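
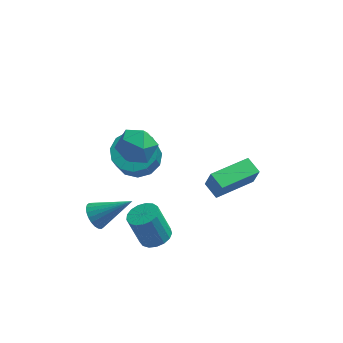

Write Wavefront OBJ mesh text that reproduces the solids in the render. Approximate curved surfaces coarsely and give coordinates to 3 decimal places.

v 2.06 -3.768 3.193
v 2.306 -3.963 4.154
v 3.567 -2.506 3.064
v 3.812 -2.7 4.024
v 2.568 -4.4 2.936
v 2.813 -4.594 3.896
v 4.074 -3.137 2.806
v 4.32 -3.332 3.767
v -2.6 -3.835 0.498
v -2.261 -3.571 -0.042
v -1.02 -3.685 1.562
v -2.359 -3.348 0.072
v -2.494 -3.199 0.251
v -2.645 -3.147 0.468
v -2.789 -3.199 0.689
v -2.904 -3.349 0.881
v -2.973 -3.572 1.015
v -2.985 -3.835 1.07
v -2.939 -4.098 1.038
v -2.84 -4.321 0.924
v -2.705 -4.47 0.744
v -2.554 -4.523 0.528
v -2.41 -4.47 0.307
v -2.295 -4.321 0.114
v -2.226 -4.098 -0.019
v -2.214 -3.834 -0.074
v -1.473 0.214 1.523
v -0.695 0.395 2.173
v -1.525 -1.375 2.027
v -0.747 -1.194 2.677
v -1.672 -0.774 2.851
v -1.639 0.208 2.54
v -0.581 -1.188 1.66
v -0.548 -0.206 1.349
v -0.143 -0.472 2.258
v -0.817 -0.216 2.994
v -1.403 -0.764 1.206
v -2.077 -0.508 1.942
v -1.228 1.363 -0.776
v -0.209 0.964 -0.886
v -0.333 0.337 0.246
v -1.352 0.737 0.356
v -0.154 1.501 -0.582
v -0.278 0.874 0.55
v -0.44 1.995 -0.34
v -0.564 1.368 0.792
v -0.976 2.288 -0.236
v -1.1 1.661 0.896
v -1.592 2.288 -0.304
v -1.716 1.661 0.828
v -2.093 1.994 -0.521
v -2.217 1.367 0.611
v -2.319 1.5 -0.82
v -2.443 0.873 0.312
v -2.198 0.963 -1.104
v -2.322 0.336 0.028
v -1.77 0.553 -1.285
v -1.894 -0.074 -0.152
v -1.17 0.4 -1.303
v -1.294 -0.227 -0.171
v -0.588 0.553 -1.155
v -0.712 -0.074 -0.023
v -0.039 -3.641 -1.087
v 0.372 -4.235 -0.887
v -0.19 -4.114 0.627
v -0.601 -3.519 0.427
v 0.59 -3.956 -0.829
v 0.028 -3.835 0.686
v 0.664 -3.605 -0.829
v 0.103 -3.484 0.685
v 0.577 -3.262 -0.889
v 0.016 -3.141 0.626
v 0.349 -3.006 -0.994
v -0.213 -2.884 0.52
v 0.032 -2.895 -1.121
v -0.53 -2.773 0.394
v -0.302 -2.955 -1.24
v -0.863 -2.833 0.275
v -0.575 -3.172 -1.324
v -1.136 -3.051 0.191
v -0.725 -3.496 -1.353
v -1.287 -3.375 0.161
v -0.719 -3.854 -1.322
v -1.28 -3.733 0.192
v -0.556 -4.163 -1.237
v -1.118 -4.041 0.277
v -0.276 -4.352 -1.118
v -0.837 -4.23 0.397
v 0.059 -4.378 -0.992
v -0.502 -4.257 0.523
f 2 4 1
f 5 2 1
f 1 4 3
f 3 5 1
f 2 8 4
f 6 2 5
f 6 8 2
f 4 8 3
f 7 5 3
f 3 8 7
f 7 6 5
f 8 6 7
f 10 9 12
f 10 12 11
f 12 9 13
f 12 13 11
f 13 9 14
f 13 14 11
f 14 9 15
f 14 15 11
f 15 9 16
f 15 16 11
f 16 9 17
f 16 17 11
f 17 9 18
f 17 18 11
f 18 9 19
f 18 19 11
f 19 9 20
f 19 20 11
f 20 9 21
f 20 21 11
f 21 9 22
f 21 22 11
f 22 9 23
f 22 23 11
f 23 9 24
f 23 24 11
f 24 9 25
f 24 25 11
f 25 9 26
f 25 26 11
f 26 9 10
f 26 10 11
f 27 38 32
f 27 32 28
f 27 28 34
f 27 34 37
f 27 37 38
f 28 32 36
f 32 38 31
f 38 37 29
f 37 34 33
f 34 28 35
f 30 36 31
f 30 31 29
f 30 29 33
f 30 33 35
f 30 35 36
f 31 36 32
f 29 31 38
f 33 29 37
f 35 33 34
f 36 35 28
f 40 39 43
f 40 43 41
f 41 43 44
f 41 44 42
f 43 39 45
f 43 45 44
f 44 45 46
f 44 46 42
f 45 39 47
f 45 47 46
f 46 47 48
f 46 48 42
f 47 39 49
f 47 49 48
f 48 49 50
f 48 50 42
f 49 39 51
f 49 51 50
f 50 51 52
f 50 52 42
f 51 39 53
f 51 53 52
f 52 53 54
f 52 54 42
f 53 39 55
f 53 55 54
f 54 55 56
f 54 56 42
f 55 39 57
f 55 57 56
f 56 57 58
f 56 58 42
f 57 39 59
f 57 59 58
f 58 59 60
f 58 60 42
f 59 39 61
f 59 61 60
f 60 61 62
f 60 62 42
f 61 39 40
f 61 40 62
f 62 40 41
f 62 41 42
f 64 63 67
f 64 67 65
f 65 67 68
f 65 68 66
f 67 63 69
f 67 69 68
f 68 69 70
f 68 70 66
f 69 63 71
f 69 71 70
f 70 71 72
f 70 72 66
f 71 63 73
f 71 73 72
f 72 73 74
f 72 74 66
f 73 63 75
f 73 75 74
f 74 75 76
f 74 76 66
f 75 63 77
f 75 77 76
f 76 77 78
f 76 78 66
f 77 63 79
f 77 79 78
f 78 79 80
f 78 80 66
f 79 63 81
f 79 81 80
f 80 81 82
f 80 82 66
f 81 63 83
f 81 83 82
f 82 83 84
f 82 84 66
f 83 63 85
f 83 85 84
f 84 85 86
f 84 86 66
f 85 63 87
f 85 87 86
f 86 87 88
f 86 88 66
f 87 63 89
f 87 89 88
f 88 89 90
f 88 90 66
f 89 63 64
f 89 64 90
f 90 64 65
f 90 65 66



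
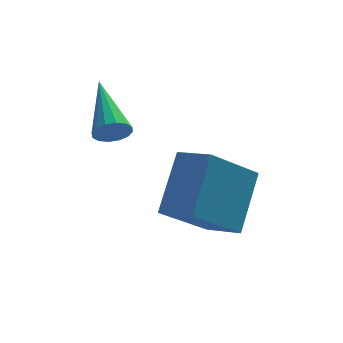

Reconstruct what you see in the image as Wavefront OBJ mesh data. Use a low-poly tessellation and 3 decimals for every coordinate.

v 1.797 -2.575 -0.9
v 0.46 -3.576 0.405
v 2.371 -1.359 0.621
v 1.033 -2.36 1.926
v 2.607 -3.3 -0.626
v 1.269 -4.301 0.679
v 3.18 -2.084 0.895
v 1.843 -3.085 2.2
v -0.61 -1.873 2.453
v -0.426 -1.601 2.011
v -0.89 -0.067 3.447
v -0.707 -1.623 1.972
v -0.962 -1.712 2.062
v -1.123 -1.844 2.256
v -1.147 -1.983 2.503
v -1.027 -2.093 2.737
v -0.795 -2.144 2.894
v -0.514 -2.122 2.933
v -0.259 -2.034 2.844
v -0.098 -1.902 2.649
v -0.074 -1.762 2.402
v -0.194 -1.652 2.169
f 2 4 1
f 5 2 1
f 1 4 3
f 3 5 1
f 2 8 4
f 6 2 5
f 6 8 2
f 4 8 3
f 7 5 3
f 3 8 7
f 7 6 5
f 8 6 7
f 10 9 12
f 10 12 11
f 12 9 13
f 12 13 11
f 13 9 14
f 13 14 11
f 14 9 15
f 14 15 11
f 15 9 16
f 15 16 11
f 16 9 17
f 16 17 11
f 17 9 18
f 17 18 11
f 18 9 19
f 18 19 11
f 19 9 20
f 19 20 11
f 20 9 21
f 20 21 11
f 21 9 22
f 21 22 11
f 22 9 10
f 22 10 11



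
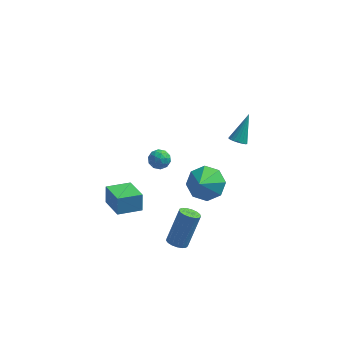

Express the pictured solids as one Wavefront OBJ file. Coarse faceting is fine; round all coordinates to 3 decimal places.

v 0.785 -4.229 -4.631
v 1.087 -3.846 -4.926
v 1.617 -2.968 -3.244
v 1.315 -3.351 -2.949
v 0.84 -3.733 -4.907
v 1.369 -2.855 -3.225
v 0.579 -3.734 -4.825
v 1.109 -2.856 -3.143
v 0.366 -3.848 -4.698
v 0.896 -2.97 -3.016
v 0.249 -4.05 -4.556
v 0.779 -3.171 -2.874
v 0.255 -4.292 -4.431
v 0.785 -3.414 -2.749
v 0.382 -4.52 -4.352
v 0.912 -3.642 -2.67
v 0.602 -4.682 -4.337
v 1.131 -3.803 -2.655
v 0.863 -4.739 -4.389
v 1.393 -3.861 -2.707
v 1.107 -4.68 -4.497
v 1.636 -3.802 -2.815
v 1.277 -4.518 -4.635
v 1.806 -3.64 -2.953
v 1.334 -4.289 -4.773
v 1.864 -3.411 -3.09
v 1.266 -4.047 -4.878
v 1.795 -3.169 -3.195
v -1.204 1.784 -3.664
v -0.584 1.79 -3.782
v -1.216 0.77 -3.778
v -0.596 0.776 -3.896
v -0.808 0.909 -3.317
v -0.801 1.536 -3.247
v -0.999 1.024 -4.313
v -0.992 1.651 -4.243
v -0.458 1.32 -4.184
v -0.339 1.25 -3.568
v -1.461 1.31 -3.992
v -1.342 1.24 -3.376
v -0.893 1.876 -3.713
v -0.907 0.684 -3.847
v -1.031 0.762 -3.507
v -0.667 0.766 -3.576
v -1.02 1.727 -3.398
v -0.656 1.731 -3.468
v -0.787 1.213 -3.195
v -1.144 0.829 -4.092
v -0.78 0.833 -4.162
v -1.133 1.794 -3.984
v -0.769 1.798 -4.053
v -1.013 1.347 -4.365
v -0.455 1.604 -4.019
v -0.462 1.007 -4.086
v -0.699 1.153 -4.331
v -0.694 1.521 -4.289
v -0.385 1.562 -3.657
v -0.392 0.966 -3.724
v -0.516 1.044 -3.383
v -0.512 1.413 -3.342
v -0.311 1.286 -3.893
v -1.408 1.594 -3.836
v -1.415 0.998 -3.903
v -1.288 1.147 -4.218
v -1.284 1.516 -4.177
v -1.338 1.553 -3.474
v -1.345 0.956 -3.541
v -1.106 1.039 -3.271
v -1.101 1.407 -3.229
v -1.489 1.274 -3.667
v 3.009 2.688 -3.067
v 3.278 2.299 -2.851
v 3.451 3.732 -1.733
v 3.436 2.402 -2.984
v 3.509 2.563 -3.134
v 3.484 2.748 -3.271
v 3.364 2.921 -3.367
v 3.174 3.048 -3.403
v 2.952 3.104 -3.373
v 2.741 3.078 -3.283
v 2.583 2.974 -3.149
v 2.509 2.814 -2.999
v 2.535 2.628 -2.863
v 2.654 2.455 -2.767
v 2.844 2.328 -2.73
v 3.067 2.272 -2.76
v -2.215 -3.948 -2.959
v -2.254 -3.593 -2.014
v -3.028 -2.679 -3.468
v -3.067 -2.325 -2.524
v -1.073 -3.295 -3.156
v -1.112 -2.941 -2.212
v -1.886 -2.027 -3.666
v -1.925 -1.672 -2.721
v 2.026 -2.863 -0.818
v 2.831 -3.354 -1.151
v 1.834 -3.937 0.298
v 3.006 -2.832 -0.619
v 2.606 -2.329 -0.203
v 1.867 -2.138 -0.147
v 1.221 -2.373 -0.484
v 1.046 -2.894 -1.016
v 1.446 -3.398 -1.432
v 2.185 -3.588 -1.488
f 2 1 5
f 2 5 3
f 3 5 6
f 3 6 4
f 5 1 7
f 5 7 6
f 6 7 8
f 6 8 4
f 7 1 9
f 7 9 8
f 8 9 10
f 8 10 4
f 9 1 11
f 9 11 10
f 10 11 12
f 10 12 4
f 11 1 13
f 11 13 12
f 12 13 14
f 12 14 4
f 13 1 15
f 13 15 14
f 14 15 16
f 14 16 4
f 15 1 17
f 15 17 16
f 16 17 18
f 16 18 4
f 17 1 19
f 17 19 18
f 18 19 20
f 18 20 4
f 19 1 21
f 19 21 20
f 20 21 22
f 20 22 4
f 21 1 23
f 21 23 22
f 22 23 24
f 22 24 4
f 23 1 25
f 23 25 24
f 24 25 26
f 24 26 4
f 25 1 27
f 25 27 26
f 26 27 28
f 26 28 4
f 27 1 2
f 27 2 28
f 28 2 3
f 28 3 4
f 29 66 45
f 66 40 69
f 45 69 34
f 66 69 45
f 29 45 41
f 45 34 46
f 41 46 30
f 45 46 41
f 29 41 50
f 41 30 51
f 50 51 36
f 41 51 50
f 29 50 62
f 50 36 65
f 62 65 39
f 50 65 62
f 29 62 66
f 62 39 70
f 66 70 40
f 62 70 66
f 30 46 57
f 46 34 60
f 57 60 38
f 46 60 57
f 34 69 47
f 69 40 68
f 47 68 33
f 69 68 47
f 40 70 67
f 70 39 63
f 67 63 31
f 70 63 67
f 39 65 64
f 65 36 52
f 64 52 35
f 65 52 64
f 36 51 56
f 51 30 53
f 56 53 37
f 51 53 56
f 32 58 44
f 58 38 59
f 44 59 33
f 58 59 44
f 32 44 42
f 44 33 43
f 42 43 31
f 44 43 42
f 32 42 49
f 42 31 48
f 49 48 35
f 42 48 49
f 32 49 54
f 49 35 55
f 54 55 37
f 49 55 54
f 32 54 58
f 54 37 61
f 58 61 38
f 54 61 58
f 33 59 47
f 59 38 60
f 47 60 34
f 59 60 47
f 31 43 67
f 43 33 68
f 67 68 40
f 43 68 67
f 35 48 64
f 48 31 63
f 64 63 39
f 48 63 64
f 37 55 56
f 55 35 52
f 56 52 36
f 55 52 56
f 38 61 57
f 61 37 53
f 57 53 30
f 61 53 57
f 72 71 74
f 72 74 73
f 74 71 75
f 74 75 73
f 75 71 76
f 75 76 73
f 76 71 77
f 76 77 73
f 77 71 78
f 77 78 73
f 78 71 79
f 78 79 73
f 79 71 80
f 79 80 73
f 80 71 81
f 80 81 73
f 81 71 82
f 81 82 73
f 82 71 83
f 82 83 73
f 83 71 84
f 83 84 73
f 84 71 85
f 84 85 73
f 85 71 86
f 85 86 73
f 86 71 72
f 86 72 73
f 88 90 87
f 91 88 87
f 87 90 89
f 89 91 87
f 88 94 90
f 92 88 91
f 92 94 88
f 90 94 89
f 93 91 89
f 89 94 93
f 93 92 91
f 94 92 93
f 96 95 98
f 96 98 97
f 98 95 99
f 98 99 97
f 99 95 100
f 99 100 97
f 100 95 101
f 100 101 97
f 101 95 102
f 101 102 97
f 102 95 103
f 102 103 97
f 103 95 104
f 103 104 97
f 104 95 96
f 104 96 97



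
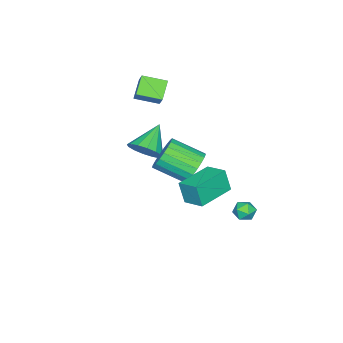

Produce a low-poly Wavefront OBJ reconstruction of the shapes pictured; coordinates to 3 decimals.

v -2.651 2.835 -3.314
v -1.955 2.744 -3.257
v -2.765 1.756 -3.663
v -2.069 1.665 -3.606
v -2.461 1.749 -3.027
v -2.391 2.416 -2.812
v -2.329 2.084 -4.108
v -2.259 2.751 -3.893
v -1.756 2.279 -3.748
v -1.838 2.072 -3.08
v -2.882 2.428 -3.84
v -2.964 2.221 -3.172
v -2.162 -3.898 -0.923
v -1.6 -4.481 -0.207
v -3.758 -3.982 0.263
v -1.517 -3.949 -0.058
v -1.606 -3.403 -0.14
v -1.845 -2.99 -0.432
v -2.168 -2.82 -0.855
v -2.489 -2.94 -1.297
v -2.723 -3.316 -1.638
v -2.806 -3.848 -1.788
v -2.717 -4.394 -1.705
v -2.479 -4.807 -1.413
v -2.156 -4.976 -0.99
v -1.834 -4.857 -0.548
v 1.112 2.366 1.016
v 1.087 1.99 2.302
v 1.368 3.539 1.363
v 1.343 3.163 2.649
v 3.197 1.937 0.931
v 3.172 1.561 2.217
v 3.453 3.11 1.278
v 3.428 2.734 2.564
v -3.348 -5.016 3.755
v -2.74 -4.436 4.666
v -3.997 -3.78 3.401
v -3.389 -3.2 4.313
v -2.371 -4.74 2.927
v -1.763 -4.16 3.839
v -3.02 -3.504 2.574
v -2.412 -2.924 3.485
v 0.789 1.101 1.619
v 1.471 0.915 0.843
v 1.993 -0.767 1.704
v 1.311 -0.581 2.481
v 1.716 1.137 1.128
v 2.238 -0.545 1.989
v 1.801 1.353 1.498
v 2.323 -0.329 2.359
v 1.711 1.525 1.889
v 2.233 -0.157 2.75
v 1.461 1.624 2.233
v 1.983 -0.058 3.095
v 1.096 1.632 2.472
v 1.617 -0.049 3.333
v 0.677 1.549 2.562
v 1.198 -0.133 3.424
v 0.277 1.388 2.49
v 0.799 -0.294 3.351
v -0.034 1.177 2.267
v 0.488 -0.504 3.128
v -0.202 0.954 1.932
v 0.319 -0.728 2.794
v -0.199 0.755 1.544
v 0.322 -0.926 2.405
v -0.026 0.617 1.168
v 0.496 -1.065 2.029
v 0.289 0.562 0.87
v 0.811 -1.12 1.731
v 0.69 0.6 0.702
v 1.212 -1.081 1.563
v 1.108 0.725 0.692
v 1.63 -0.957 1.553
f 1 12 6
f 1 6 2
f 1 2 8
f 1 8 11
f 1 11 12
f 2 6 10
f 6 12 5
f 12 11 3
f 11 8 7
f 8 2 9
f 4 10 5
f 4 5 3
f 4 3 7
f 4 7 9
f 4 9 10
f 5 10 6
f 3 5 12
f 7 3 11
f 9 7 8
f 10 9 2
f 14 13 16
f 14 16 15
f 16 13 17
f 16 17 15
f 17 13 18
f 17 18 15
f 18 13 19
f 18 19 15
f 19 13 20
f 19 20 15
f 20 13 21
f 20 21 15
f 21 13 22
f 21 22 15
f 22 13 23
f 22 23 15
f 23 13 24
f 23 24 15
f 24 13 25
f 24 25 15
f 25 13 26
f 25 26 15
f 26 13 14
f 26 14 15
f 28 30 27
f 31 28 27
f 27 30 29
f 29 31 27
f 28 34 30
f 32 28 31
f 32 34 28
f 30 34 29
f 33 31 29
f 29 34 33
f 33 32 31
f 34 32 33
f 36 38 35
f 39 36 35
f 35 38 37
f 37 39 35
f 36 42 38
f 40 36 39
f 40 42 36
f 38 42 37
f 41 39 37
f 37 42 41
f 41 40 39
f 42 40 41
f 44 43 47
f 44 47 45
f 45 47 48
f 45 48 46
f 47 43 49
f 47 49 48
f 48 49 50
f 48 50 46
f 49 43 51
f 49 51 50
f 50 51 52
f 50 52 46
f 51 43 53
f 51 53 52
f 52 53 54
f 52 54 46
f 53 43 55
f 53 55 54
f 54 55 56
f 54 56 46
f 55 43 57
f 55 57 56
f 56 57 58
f 56 58 46
f 57 43 59
f 57 59 58
f 58 59 60
f 58 60 46
f 59 43 61
f 59 61 60
f 60 61 62
f 60 62 46
f 61 43 63
f 61 63 62
f 62 63 64
f 62 64 46
f 63 43 65
f 63 65 64
f 64 65 66
f 64 66 46
f 65 43 67
f 65 67 66
f 66 67 68
f 66 68 46
f 67 43 69
f 67 69 68
f 68 69 70
f 68 70 46
f 69 43 71
f 69 71 70
f 70 71 72
f 70 72 46
f 71 43 73
f 71 73 72
f 72 73 74
f 72 74 46
f 73 43 44
f 73 44 74
f 74 44 45
f 74 45 46



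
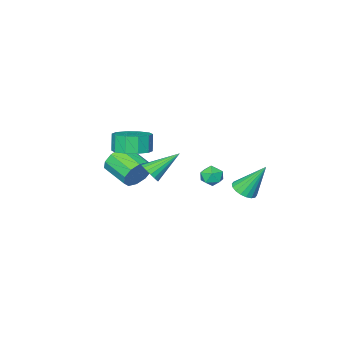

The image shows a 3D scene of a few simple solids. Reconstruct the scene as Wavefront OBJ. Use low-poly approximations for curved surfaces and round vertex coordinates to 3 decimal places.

v 0.007 -1.822 -1.126
v 0.862 -2.499 -1.109
v 0.607 -2.795 -0.038
v -0.247 -2.118 -0.054
v 1.07 -1.896 -0.893
v 0.815 -2.191 0.178
v 0.872 -1.264 -0.766
v 0.617 -1.56 0.305
v 0.344 -0.846 -0.776
v 0.089 -1.142 0.295
v -0.312 -0.801 -0.92
v -0.567 -1.096 0.151
v -0.847 -1.145 -1.142
v -1.102 -1.441 -0.071
v -1.055 -1.749 -1.358
v -1.31 -2.044 -0.287
v -0.857 -2.38 -1.485
v -1.112 -2.676 -0.414
v -0.329 -2.798 -1.475
v -0.584 -3.094 -0.404
v 0.327 -2.844 -1.331
v 0.072 -3.139 -0.26
v -3.513 3.254 -3.02
v -3.092 3.892 -3.118
v -4.287 4.046 -1.2
v -3.386 3.969 -3.277
v -3.705 3.905 -3.384
v -3.986 3.711 -3.42
v -4.173 3.428 -3.376
v -4.229 3.11 -3.262
v -4.143 2.82 -3.1
v -3.933 2.617 -2.921
v -3.639 2.54 -2.763
v -3.32 2.604 -2.655
v -3.04 2.797 -2.62
v -2.852 3.081 -2.663
v -2.796 3.399 -2.778
v -2.882 3.689 -2.94
v -1.351 4.084 -0.446
v -0.93 4.334 -0.953
v -0.99 3.026 -0.667
v -0.569 3.276 -1.174
v -0.428 3.417 -0.499
v -0.652 4.071 -0.361
v -1.268 3.289 -1.259
v -1.492 3.943 -1.121
v -0.879 3.843 -1.455
v -0.36 3.922 -0.985
v -1.56 3.438 -0.635
v -1.041 3.517 -0.165
v 0.151 -0.109 -1.981
v 0.465 -0.389 -1.409
v -1.471 0.369 -0.859
v 0.559 -0.088 -1.401
v 0.573 0.21 -1.507
v 0.503 0.444 -1.707
v 0.364 0.569 -1.962
v 0.182 0.559 -2.22
v -0.005 0.418 -2.431
v -0.162 0.172 -2.553
v -0.257 -0.13 -2.562
v -0.27 -0.427 -2.456
v -0.201 -0.661 -2.255
v -0.061 -0.786 -2.001
v 0.12 -0.776 -1.742
v 0.308 -0.635 -1.531
v -0.969 -2.608 -3.665
v -0.466 -2.825 -4.514
v -0.349 -4.469 -4.024
v -0.851 -4.252 -3.175
v -0.049 -2.665 -4.078
v 0.069 -4.31 -3.588
v 0.017 -2.484 -3.485
v 0.135 -4.128 -2.994
v -0.293 -2.349 -2.96
v -0.176 -3.994 -2.47
v -0.862 -2.314 -2.705
v -0.744 -3.958 -2.215
v -1.471 -2.391 -2.816
v -1.354 -4.035 -2.326
v -1.889 -2.55 -3.252
v -1.771 -4.195 -2.762
v -1.955 -2.732 -3.846
v -1.837 -4.376 -3.355
v -1.644 -2.866 -4.37
v -1.527 -4.511 -3.88
v -1.076 -2.902 -4.625
v -0.958 -4.546 -4.135
f 2 1 5
f 2 5 3
f 3 5 6
f 3 6 4
f 5 1 7
f 5 7 6
f 6 7 8
f 6 8 4
f 7 1 9
f 7 9 8
f 8 9 10
f 8 10 4
f 9 1 11
f 9 11 10
f 10 11 12
f 10 12 4
f 11 1 13
f 11 13 12
f 12 13 14
f 12 14 4
f 13 1 15
f 13 15 14
f 14 15 16
f 14 16 4
f 15 1 17
f 15 17 16
f 16 17 18
f 16 18 4
f 17 1 19
f 17 19 18
f 18 19 20
f 18 20 4
f 19 1 21
f 19 21 20
f 20 21 22
f 20 22 4
f 21 1 2
f 21 2 22
f 22 2 3
f 22 3 4
f 24 23 26
f 24 26 25
f 26 23 27
f 26 27 25
f 27 23 28
f 27 28 25
f 28 23 29
f 28 29 25
f 29 23 30
f 29 30 25
f 30 23 31
f 30 31 25
f 31 23 32
f 31 32 25
f 32 23 33
f 32 33 25
f 33 23 34
f 33 34 25
f 34 23 35
f 34 35 25
f 35 23 36
f 35 36 25
f 36 23 37
f 36 37 25
f 37 23 38
f 37 38 25
f 38 23 24
f 38 24 25
f 39 50 44
f 39 44 40
f 39 40 46
f 39 46 49
f 39 49 50
f 40 44 48
f 44 50 43
f 50 49 41
f 49 46 45
f 46 40 47
f 42 48 43
f 42 43 41
f 42 41 45
f 42 45 47
f 42 47 48
f 43 48 44
f 41 43 50
f 45 41 49
f 47 45 46
f 48 47 40
f 52 51 54
f 52 54 53
f 54 51 55
f 54 55 53
f 55 51 56
f 55 56 53
f 56 51 57
f 56 57 53
f 57 51 58
f 57 58 53
f 58 51 59
f 58 59 53
f 59 51 60
f 59 60 53
f 60 51 61
f 60 61 53
f 61 51 62
f 61 62 53
f 62 51 63
f 62 63 53
f 63 51 64
f 63 64 53
f 64 51 65
f 64 65 53
f 65 51 66
f 65 66 53
f 66 51 52
f 66 52 53
f 68 67 71
f 68 71 69
f 69 71 72
f 69 72 70
f 71 67 73
f 71 73 72
f 72 73 74
f 72 74 70
f 73 67 75
f 73 75 74
f 74 75 76
f 74 76 70
f 75 67 77
f 75 77 76
f 76 77 78
f 76 78 70
f 77 67 79
f 77 79 78
f 78 79 80
f 78 80 70
f 79 67 81
f 79 81 80
f 80 81 82
f 80 82 70
f 81 67 83
f 81 83 82
f 82 83 84
f 82 84 70
f 83 67 85
f 83 85 84
f 84 85 86
f 84 86 70
f 85 67 87
f 85 87 86
f 86 87 88
f 86 88 70
f 87 67 68
f 87 68 88
f 88 68 69
f 88 69 70



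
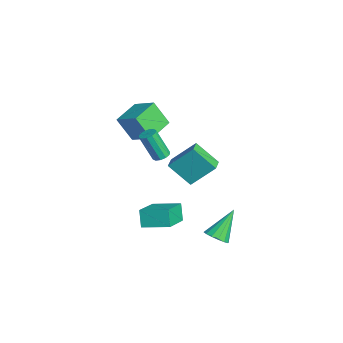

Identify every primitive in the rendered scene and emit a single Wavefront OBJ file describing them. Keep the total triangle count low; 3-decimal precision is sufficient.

v 0.584 -3.218 2.758
v 0.909 -3.599 2.664
v 0.582 -4.283 4.308
v 0.256 -3.902 4.402
v 1.071 -3.363 2.795
v 0.744 -4.047 4.439
v 1.047 -3.071 2.912
v 0.72 -3.755 4.555
v 0.846 -2.835 2.97
v 0.519 -3.519 4.613
v 0.545 -2.746 2.947
v 0.217 -3.43 4.59
v 0.258 -2.837 2.852
v -0.069 -3.521 4.496
v 0.096 -3.073 2.721
v -0.231 -3.757 4.365
v 0.12 -3.365 2.605
v -0.207 -4.049 4.248
v 0.321 -3.601 2.547
v -0.006 -4.285 4.19
v 0.623 -3.69 2.57
v 0.295 -4.374 4.213
v -3.609 -1.999 -1.416
v -3.315 -0.62 0.002
v -4.498 -1.627 -1.594
v -4.204 -0.248 -0.176
v -2.876 -0.852 -2.684
v -2.582 0.527 -1.266
v -3.765 -0.48 -2.862
v -3.471 0.899 -1.444
v 1.18 -0.314 -4.099
v 1.651 -0.679 -3.595
v 0.42 0.854 -2.541
v 1.865 -0.363 -3.727
v 1.895 -0.034 -3.959
v 1.734 0.22 -4.229
v 1.425 0.331 -4.463
v 1.05 0.269 -4.6
v 0.71 0.051 -4.602
v 0.496 -0.265 -4.47
v 0.466 -0.594 -4.238
v 0.627 -0.848 -3.969
v 0.936 -0.959 -3.734
v 1.311 -0.897 -3.597
v -3.476 -4.042 1.237
v -3.918 -4.822 2.716
v -4.626 -2.789 1.554
v -5.068 -3.569 3.033
v -2.332 -3.191 2.027
v -2.774 -3.971 3.506
v -3.482 -1.938 2.344
v -3.924 -2.718 3.823
v -0.869 -3.34 -3.812
v -1.427 -3.321 -2.806
v -0.127 -1.894 -3.428
v -0.685 -1.875 -2.422
v 0.705 -4.385 -2.918
v 0.147 -4.366 -1.912
v 1.447 -2.939 -2.534
v 0.889 -2.92 -1.528
f 2 1 5
f 2 5 3
f 3 5 6
f 3 6 4
f 5 1 7
f 5 7 6
f 6 7 8
f 6 8 4
f 7 1 9
f 7 9 8
f 8 9 10
f 8 10 4
f 9 1 11
f 9 11 10
f 10 11 12
f 10 12 4
f 11 1 13
f 11 13 12
f 12 13 14
f 12 14 4
f 13 1 15
f 13 15 14
f 14 15 16
f 14 16 4
f 15 1 17
f 15 17 16
f 16 17 18
f 16 18 4
f 17 1 19
f 17 19 18
f 18 19 20
f 18 20 4
f 19 1 21
f 19 21 20
f 20 21 22
f 20 22 4
f 21 1 2
f 21 2 22
f 22 2 3
f 22 3 4
f 24 26 23
f 27 24 23
f 23 26 25
f 25 27 23
f 24 30 26
f 28 24 27
f 28 30 24
f 26 30 25
f 29 27 25
f 25 30 29
f 29 28 27
f 30 28 29
f 32 31 34
f 32 34 33
f 34 31 35
f 34 35 33
f 35 31 36
f 35 36 33
f 36 31 37
f 36 37 33
f 37 31 38
f 37 38 33
f 38 31 39
f 38 39 33
f 39 31 40
f 39 40 33
f 40 31 41
f 40 41 33
f 41 31 42
f 41 42 33
f 42 31 43
f 42 43 33
f 43 31 44
f 43 44 33
f 44 31 32
f 44 32 33
f 46 48 45
f 49 46 45
f 45 48 47
f 47 49 45
f 46 52 48
f 50 46 49
f 50 52 46
f 48 52 47
f 51 49 47
f 47 52 51
f 51 50 49
f 52 50 51
f 54 56 53
f 57 54 53
f 53 56 55
f 55 57 53
f 54 60 56
f 58 54 57
f 58 60 54
f 56 60 55
f 59 57 55
f 55 60 59
f 59 58 57
f 60 58 59



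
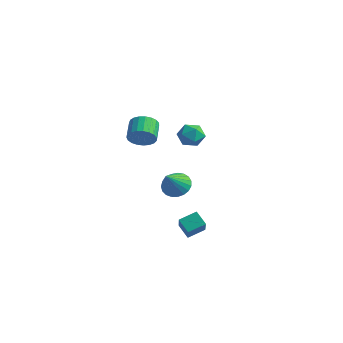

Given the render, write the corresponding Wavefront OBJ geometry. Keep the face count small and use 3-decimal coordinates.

v 1.67 -2.041 -3.719
v 0.977 -1.942 -3.138
v 2.111 -1.192 -3.338
v 1.417 -1.093 -2.757
v 2.603 -3.107 -2.423
v 1.909 -3.008 -1.842
v 3.043 -2.258 -2.042
v 2.35 -2.159 -1.461
v -1.911 1.189 -2.609
v -1.106 1.476 -2.508
v -1.669 0.071 -1.351
v -1.289 1.687 -2.285
v -1.579 1.813 -2.118
v -1.926 1.83 -2.035
v -2.271 1.737 -2.052
v -2.554 1.549 -2.165
v -2.725 1.299 -2.355
v -2.756 1.03 -2.588
v -2.64 0.788 -2.825
v -2.398 0.616 -3.025
v -2.072 0.543 -3.153
v -1.718 0.582 -3.186
v -1.398 0.726 -3.12
v -1.166 0.949 -2.965
v -1.063 1.215 -2.749
v 0.078 -3.705 3.663
v 0.57 -3.696 4.242
v -0.026 -2.845 4.736
v -0.518 -2.855 4.157
v 0.7 -3.489 4.042
v 0.104 -2.638 4.536
v 0.723 -3.319 3.776
v 0.126 -2.468 4.27
v 0.634 -3.216 3.491
v 0.037 -2.365 3.985
v 0.449 -3.198 3.236
v -0.148 -2.347 3.729
v 0.199 -3.267 3.054
v -0.397 -2.416 3.548
v -0.071 -3.412 2.978
v -0.667 -2.562 3.471
v -0.315 -3.608 3.02
v -0.912 -2.758 3.514
v -0.492 -3.821 3.174
v -1.088 -2.97 3.667
v -0.569 -4.013 3.412
v -1.166 -3.163 3.905
v -0.535 -4.153 3.693
v -1.132 -3.302 4.187
v -0.395 -4.215 3.97
v -0.991 -3.364 4.463
v -0.173 -4.189 4.193
v -0.769 -3.338 4.686
v 0.092 -4.079 4.325
v -0.504 -3.229 4.818
v 0.355 -3.905 4.342
v -0.241 -3.054 4.836
v -0.316 0.237 2.626
v 0.364 0.387 3.018
v 0.236 -0.787 2.062
v 0.916 -0.637 2.454
v 0.272 -0.892 2.854
v -0.069 -0.259 3.202
v 0.669 -0.141 1.878
v 0.328 0.492 2.226
v 0.972 0.154 2.556
v 0.727 -0.31 3.159
v -0.127 -0.09 1.921
v -0.372 -0.554 2.524
f 2 4 1
f 5 2 1
f 1 4 3
f 3 5 1
f 2 8 4
f 6 2 5
f 6 8 2
f 4 8 3
f 7 5 3
f 3 8 7
f 7 6 5
f 8 6 7
f 10 9 12
f 10 12 11
f 12 9 13
f 12 13 11
f 13 9 14
f 13 14 11
f 14 9 15
f 14 15 11
f 15 9 16
f 15 16 11
f 16 9 17
f 16 17 11
f 17 9 18
f 17 18 11
f 18 9 19
f 18 19 11
f 19 9 20
f 19 20 11
f 20 9 21
f 20 21 11
f 21 9 22
f 21 22 11
f 22 9 23
f 22 23 11
f 23 9 24
f 23 24 11
f 24 9 25
f 24 25 11
f 25 9 10
f 25 10 11
f 27 26 30
f 27 30 28
f 28 30 31
f 28 31 29
f 30 26 32
f 30 32 31
f 31 32 33
f 31 33 29
f 32 26 34
f 32 34 33
f 33 34 35
f 33 35 29
f 34 26 36
f 34 36 35
f 35 36 37
f 35 37 29
f 36 26 38
f 36 38 37
f 37 38 39
f 37 39 29
f 38 26 40
f 38 40 39
f 39 40 41
f 39 41 29
f 40 26 42
f 40 42 41
f 41 42 43
f 41 43 29
f 42 26 44
f 42 44 43
f 43 44 45
f 43 45 29
f 44 26 46
f 44 46 45
f 45 46 47
f 45 47 29
f 46 26 48
f 46 48 47
f 47 48 49
f 47 49 29
f 48 26 50
f 48 50 49
f 49 50 51
f 49 51 29
f 50 26 52
f 50 52 51
f 51 52 53
f 51 53 29
f 52 26 54
f 52 54 53
f 53 54 55
f 53 55 29
f 54 26 56
f 54 56 55
f 55 56 57
f 55 57 29
f 56 26 27
f 56 27 57
f 57 27 28
f 57 28 29
f 58 69 63
f 58 63 59
f 58 59 65
f 58 65 68
f 58 68 69
f 59 63 67
f 63 69 62
f 69 68 60
f 68 65 64
f 65 59 66
f 61 67 62
f 61 62 60
f 61 60 64
f 61 64 66
f 61 66 67
f 62 67 63
f 60 62 69
f 64 60 68
f 66 64 65
f 67 66 59



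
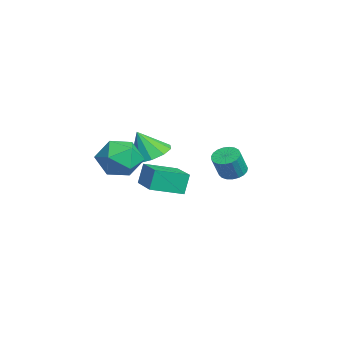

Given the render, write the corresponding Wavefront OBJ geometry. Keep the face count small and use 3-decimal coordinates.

v -2.179 2.29 -3.605
v -1.684 1.93 -3.945
v -1.186 1.51 -2.775
v -1.681 1.87 -2.435
v -1.556 2.189 -3.907
v -1.058 1.768 -2.736
v -1.535 2.465 -3.817
v -1.037 2.044 -2.646
v -1.626 2.71 -3.69
v -1.127 2.29 -2.519
v -1.812 2.884 -3.549
v -1.314 2.463 -2.378
v -2.062 2.954 -3.417
v -1.564 2.534 -2.246
v -2.332 2.91 -3.318
v -1.834 2.489 -2.147
v -2.576 2.759 -3.268
v -2.077 2.338 -2.098
v -2.751 2.526 -3.277
v -2.252 2.106 -2.107
v -2.827 2.253 -3.343
v -2.329 1.833 -2.172
v -2.791 1.986 -3.454
v -2.293 1.566 -2.283
v -2.65 1.772 -3.591
v -2.152 1.352 -2.42
v -2.427 1.648 -3.731
v -1.929 1.227 -2.56
v -2.161 1.634 -3.849
v -1.663 1.214 -2.678
v -1.898 1.734 -3.925
v -1.4 1.314 -2.754
v 0.854 -2.621 -0.504
v 1.526 -2.117 -1.315
v 1.334 -4.323 -1.165
v 2.006 -3.819 -1.976
v 2.313 -3.769 -0.851
v 2.016 -2.717 -0.442
v 0.844 -3.723 -2.038
v 0.547 -2.671 -1.629
v 1.519 -2.798 -2.263
v 2.427 -2.827 -1.529
v 0.433 -3.613 -0.951
v 1.341 -3.642 -0.217
v -1.031 -1.625 -1.946
v -0.225 -2.216 -2.195
v -1.069 -2.255 -0.574
v -0.002 -1.676 -1.941
v -0.173 -1.117 -1.689
v -0.671 -0.752 -1.535
v -1.307 -0.72 -1.538
v -1.838 -1.035 -1.697
v -2.06 -1.574 -1.951
v -1.889 -2.134 -2.203
v -1.391 -2.498 -2.357
v -0.755 -2.53 -2.354
v 2.775 -2.536 -2.23
v 2.557 -2.278 -1.194
v 2.568 -1.036 -2.646
v 2.349 -0.779 -1.61
v 4.591 -2.201 -1.93
v 4.372 -1.944 -0.894
v 4.383 -0.702 -2.346
v 4.165 -0.444 -1.31
f 2 1 5
f 2 5 3
f 3 5 6
f 3 6 4
f 5 1 7
f 5 7 6
f 6 7 8
f 6 8 4
f 7 1 9
f 7 9 8
f 8 9 10
f 8 10 4
f 9 1 11
f 9 11 10
f 10 11 12
f 10 12 4
f 11 1 13
f 11 13 12
f 12 13 14
f 12 14 4
f 13 1 15
f 13 15 14
f 14 15 16
f 14 16 4
f 15 1 17
f 15 17 16
f 16 17 18
f 16 18 4
f 17 1 19
f 17 19 18
f 18 19 20
f 18 20 4
f 19 1 21
f 19 21 20
f 20 21 22
f 20 22 4
f 21 1 23
f 21 23 22
f 22 23 24
f 22 24 4
f 23 1 25
f 23 25 24
f 24 25 26
f 24 26 4
f 25 1 27
f 25 27 26
f 26 27 28
f 26 28 4
f 27 1 29
f 27 29 28
f 28 29 30
f 28 30 4
f 29 1 31
f 29 31 30
f 30 31 32
f 30 32 4
f 31 1 2
f 31 2 32
f 32 2 3
f 32 3 4
f 33 44 38
f 33 38 34
f 33 34 40
f 33 40 43
f 33 43 44
f 34 38 42
f 38 44 37
f 44 43 35
f 43 40 39
f 40 34 41
f 36 42 37
f 36 37 35
f 36 35 39
f 36 39 41
f 36 41 42
f 37 42 38
f 35 37 44
f 39 35 43
f 41 39 40
f 42 41 34
f 46 45 48
f 46 48 47
f 48 45 49
f 48 49 47
f 49 45 50
f 49 50 47
f 50 45 51
f 50 51 47
f 51 45 52
f 51 52 47
f 52 45 53
f 52 53 47
f 53 45 54
f 53 54 47
f 54 45 55
f 54 55 47
f 55 45 56
f 55 56 47
f 56 45 46
f 56 46 47
f 58 60 57
f 61 58 57
f 57 60 59
f 59 61 57
f 58 64 60
f 62 58 61
f 62 64 58
f 60 64 59
f 63 61 59
f 59 64 63
f 63 62 61
f 64 62 63



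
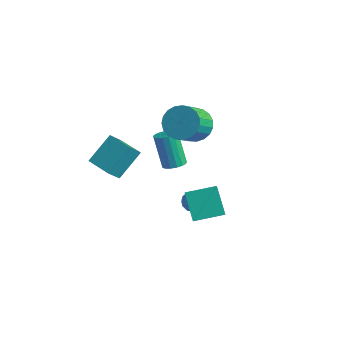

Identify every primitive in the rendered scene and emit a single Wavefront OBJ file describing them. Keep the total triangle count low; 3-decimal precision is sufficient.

v -1.429 -4.514 1.986
v -1.235 -3.102 3.196
v -1.397 -3.737 1.073
v -1.202 -2.324 2.283
v 0.022 -4.656 1.917
v 0.217 -3.243 3.127
v 0.055 -3.878 1.004
v 0.249 -2.466 2.214
v 1.987 0.434 -2.332
v 2.272 0.195 -2.918
v 1.028 -0.095 -2.582
v 1.313 -0.334 -3.168
v 1.534 -0.569 -2.553
v 2.126 -0.242 -2.399
v 1.174 0.342 -3.101
v 1.766 0.669 -2.947
v 1.769 0.138 -3.393
v 1.992 -0.426 -3.055
v 1.308 0.526 -2.445
v 1.531 -0.038 -2.107
v 2.213 0.361 -2.603
v 1.087 -0.261 -2.897
v 1.216 -0.399 -2.535
v 1.384 -0.54 -2.88
v 2.128 0.104 -2.298
v 2.295 -0.037 -2.643
v 1.862 -0.486 -2.428
v 1.005 0.137 -2.857
v 1.172 -0.004 -3.202
v 1.916 0.64 -2.62
v 2.084 0.499 -2.965
v 1.438 0.586 -3.072
v 2.085 0.187 -3.227
v 1.522 -0.124 -3.374
v 1.44 0.273 -3.334
v 1.788 0.466 -3.244
v 2.216 -0.145 -3.028
v 1.653 -0.455 -3.174
v 1.783 -0.593 -2.813
v 2.131 -0.401 -2.723
v 1.921 -0.178 -3.307
v 1.647 0.555 -2.326
v 1.084 0.245 -2.472
v 1.169 0.501 -2.777
v 1.517 0.693 -2.687
v 1.778 0.224 -2.126
v 1.215 -0.087 -2.273
v 1.512 -0.366 -2.256
v 1.86 -0.173 -2.166
v 1.379 0.278 -2.193
v -0.962 3.248 0.029
v -0.134 3.791 0.484
v 0.111 2.375 1.727
v -0.718 1.832 1.271
v -0.488 3.94 0.724
v -0.243 2.524 1.967
v -0.924 3.97 0.844
v -0.68 2.554 2.087
v -1.367 3.875 0.823
v -1.122 2.459 2.066
v -1.739 3.672 0.664
v -1.495 2.256 1.907
v -1.978 3.395 0.396
v -1.733 1.979 1.639
v -2.041 3.093 0.064
v -1.796 1.677 1.307
v -1.917 2.818 -0.274
v -1.672 1.402 0.969
v -1.628 2.617 -0.56
v -1.384 1.201 0.683
v -1.224 2.525 -0.744
v -0.98 1.109 0.499
v -0.775 2.558 -0.794
v -0.531 1.142 0.449
v -0.358 2.711 -0.703
v -0.114 1.295 0.54
v -0.046 2.956 -0.484
v 0.199 1.54 0.759
v 0.108 3.252 -0.177
v 0.353 1.836 1.065
v 0.077 3.547 0.165
v 0.321 2.131 1.408
v -1.21 1.897 -2.591
v -0.789 2.419 -2.479
v -1.668 2.724 -0.596
v -2.09 2.203 -0.709
v -1.047 2.557 -2.622
v -1.926 2.862 -0.739
v -1.342 2.544 -2.758
v -2.221 2.849 -0.875
v -1.608 2.382 -2.855
v -2.487 2.687 -0.973
v -1.782 2.11 -2.893
v -2.661 2.415 -1.01
v -1.825 1.789 -2.861
v -2.704 2.094 -0.978
v -1.728 1.493 -2.767
v -2.607 1.798 -0.885
v -1.512 1.289 -2.633
v -2.391 1.594 -0.751
v -1.227 1.225 -2.49
v -2.106 1.53 -0.607
v -0.938 1.315 -2.37
v -1.817 1.62 -0.487
v -0.712 1.538 -2.3
v -1.591 1.843 -0.418
v -0.6 1.844 -2.297
v -1.479 2.149 -0.415
v -0.627 2.162 -2.362
v -1.507 2.467 -0.479
v 2.617 -1.136 -2.959
v 3.184 -1.866 -2.074
v 1.524 -0.489 -1.726
v 2.091 -1.22 -0.841
v 3.709 0.1 -2.639
v 4.276 -0.631 -1.754
v 2.616 0.746 -1.406
v 3.183 0.016 -0.521
f 2 4 1
f 5 2 1
f 1 4 3
f 3 5 1
f 2 8 4
f 6 2 5
f 6 8 2
f 4 8 3
f 7 5 3
f 3 8 7
f 7 6 5
f 8 6 7
f 9 46 25
f 46 20 49
f 25 49 14
f 46 49 25
f 9 25 21
f 25 14 26
f 21 26 10
f 25 26 21
f 9 21 30
f 21 10 31
f 30 31 16
f 21 31 30
f 9 30 42
f 30 16 45
f 42 45 19
f 30 45 42
f 9 42 46
f 42 19 50
f 46 50 20
f 42 50 46
f 10 26 37
f 26 14 40
f 37 40 18
f 26 40 37
f 14 49 27
f 49 20 48
f 27 48 13
f 49 48 27
f 20 50 47
f 50 19 43
f 47 43 11
f 50 43 47
f 19 45 44
f 45 16 32
f 44 32 15
f 45 32 44
f 16 31 36
f 31 10 33
f 36 33 17
f 31 33 36
f 12 38 24
f 38 18 39
f 24 39 13
f 38 39 24
f 12 24 22
f 24 13 23
f 22 23 11
f 24 23 22
f 12 22 29
f 22 11 28
f 29 28 15
f 22 28 29
f 12 29 34
f 29 15 35
f 34 35 17
f 29 35 34
f 12 34 38
f 34 17 41
f 38 41 18
f 34 41 38
f 13 39 27
f 39 18 40
f 27 40 14
f 39 40 27
f 11 23 47
f 23 13 48
f 47 48 20
f 23 48 47
f 15 28 44
f 28 11 43
f 44 43 19
f 28 43 44
f 17 35 36
f 35 15 32
f 36 32 16
f 35 32 36
f 18 41 37
f 41 17 33
f 37 33 10
f 41 33 37
f 52 51 55
f 52 55 53
f 53 55 56
f 53 56 54
f 55 51 57
f 55 57 56
f 56 57 58
f 56 58 54
f 57 51 59
f 57 59 58
f 58 59 60
f 58 60 54
f 59 51 61
f 59 61 60
f 60 61 62
f 60 62 54
f 61 51 63
f 61 63 62
f 62 63 64
f 62 64 54
f 63 51 65
f 63 65 64
f 64 65 66
f 64 66 54
f 65 51 67
f 65 67 66
f 66 67 68
f 66 68 54
f 67 51 69
f 67 69 68
f 68 69 70
f 68 70 54
f 69 51 71
f 69 71 70
f 70 71 72
f 70 72 54
f 71 51 73
f 71 73 72
f 72 73 74
f 72 74 54
f 73 51 75
f 73 75 74
f 74 75 76
f 74 76 54
f 75 51 77
f 75 77 76
f 76 77 78
f 76 78 54
f 77 51 79
f 77 79 78
f 78 79 80
f 78 80 54
f 79 51 81
f 79 81 80
f 80 81 82
f 80 82 54
f 81 51 52
f 81 52 82
f 82 52 53
f 82 53 54
f 84 83 87
f 84 87 85
f 85 87 88
f 85 88 86
f 87 83 89
f 87 89 88
f 88 89 90
f 88 90 86
f 89 83 91
f 89 91 90
f 90 91 92
f 90 92 86
f 91 83 93
f 91 93 92
f 92 93 94
f 92 94 86
f 93 83 95
f 93 95 94
f 94 95 96
f 94 96 86
f 95 83 97
f 95 97 96
f 96 97 98
f 96 98 86
f 97 83 99
f 97 99 98
f 98 99 100
f 98 100 86
f 99 83 101
f 99 101 100
f 100 101 102
f 100 102 86
f 101 83 103
f 101 103 102
f 102 103 104
f 102 104 86
f 103 83 105
f 103 105 104
f 104 105 106
f 104 106 86
f 105 83 107
f 105 107 106
f 106 107 108
f 106 108 86
f 107 83 109
f 107 109 108
f 108 109 110
f 108 110 86
f 109 83 84
f 109 84 110
f 110 84 85
f 110 85 86
f 112 114 111
f 115 112 111
f 111 114 113
f 113 115 111
f 112 118 114
f 116 112 115
f 116 118 112
f 114 118 113
f 117 115 113
f 113 118 117
f 117 116 115
f 118 116 117



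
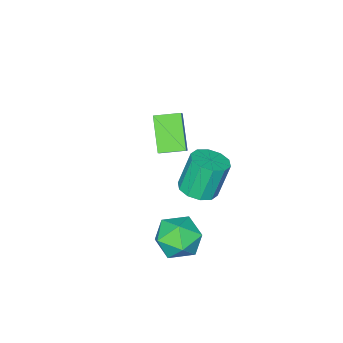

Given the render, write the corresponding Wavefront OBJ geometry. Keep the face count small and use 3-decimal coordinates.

v -2.167 -0.682 -1.951
v -2.957 -1.856 -0.524
v -1.644 -0.227 -1.288
v -2.433 -1.402 0.14
v -1.227 -1.518 -2.12
v -2.016 -2.693 -0.692
v -0.703 -1.064 -1.456
v -1.493 -2.238 -0.029
v 1.485 4.102 -2.123
v 2.653 4.143 -2.337
v 1.427 2.297 -2.783
v 2.595 2.338 -2.997
v 2.196 2.332 -1.878
v 2.232 3.448 -1.47
v 1.848 2.992 -3.65
v 1.884 4.108 -3.242
v 2.878 3.457 -3.281
v 3.092 3.049 -2.186
v 0.988 3.391 -2.934
v 1.202 2.983 -1.839
v 1.248 3.559 0.56
v 2.067 3.802 0.809
v 1.491 3.965 2.548
v 0.672 3.721 2.3
v 1.788 4.257 0.674
v 1.212 4.42 2.414
v 1.303 4.444 0.495
v 0.727 4.607 2.235
v 0.797 4.294 0.342
v 0.221 4.457 2.082
v 0.463 3.863 0.272
v -0.113 4.025 2.011
v 0.429 3.315 0.312
v -0.147 3.478 2.051
v 0.708 2.86 0.446
v 0.132 3.023 2.186
v 1.193 2.673 0.625
v 0.617 2.836 2.365
v 1.699 2.823 0.778
v 1.123 2.986 2.518
v 2.033 3.255 0.849
v 1.457 3.417 2.588
f 2 4 1
f 5 2 1
f 1 4 3
f 3 5 1
f 2 8 4
f 6 2 5
f 6 8 2
f 4 8 3
f 7 5 3
f 3 8 7
f 7 6 5
f 8 6 7
f 9 20 14
f 9 14 10
f 9 10 16
f 9 16 19
f 9 19 20
f 10 14 18
f 14 20 13
f 20 19 11
f 19 16 15
f 16 10 17
f 12 18 13
f 12 13 11
f 12 11 15
f 12 15 17
f 12 17 18
f 13 18 14
f 11 13 20
f 15 11 19
f 17 15 16
f 18 17 10
f 22 21 25
f 22 25 23
f 23 25 26
f 23 26 24
f 25 21 27
f 25 27 26
f 26 27 28
f 26 28 24
f 27 21 29
f 27 29 28
f 28 29 30
f 28 30 24
f 29 21 31
f 29 31 30
f 30 31 32
f 30 32 24
f 31 21 33
f 31 33 32
f 32 33 34
f 32 34 24
f 33 21 35
f 33 35 34
f 34 35 36
f 34 36 24
f 35 21 37
f 35 37 36
f 36 37 38
f 36 38 24
f 37 21 39
f 37 39 38
f 38 39 40
f 38 40 24
f 39 21 41
f 39 41 40
f 40 41 42
f 40 42 24
f 41 21 22
f 41 22 42
f 42 22 23
f 42 23 24



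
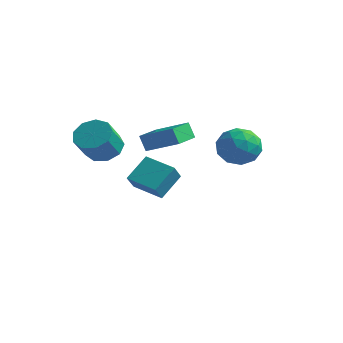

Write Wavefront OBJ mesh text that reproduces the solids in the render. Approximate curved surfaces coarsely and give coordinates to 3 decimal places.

v 2.113 0.077 2.966
v 2.965 0.803 3.475
v 3.515 -0.783 1.845
v 4.367 -0.057 2.354
v 3.826 -0.935 3.025
v 2.959 -0.403 3.718
v 3.521 0.423 1.602
v 2.654 0.955 2.295
v 3.836 1.017 2.632
v 4.024 0.178 3.512
v 2.456 -0.158 1.808
v 2.644 -0.997 2.688
v 2.416 0.516 3.319
v 4.064 -0.496 2.001
v 3.746 -1.011 2.396
v 4.247 -0.585 2.695
v 2.412 -0.193 3.462
v 2.914 0.234 3.761
v 3.419 -0.788 3.497
v 3.566 -0.214 1.559
v 4.068 0.213 1.858
v 2.233 0.605 2.625
v 2.734 1.031 2.924
v 3.061 0.808 1.823
v 3.429 1.068 3.123
v 4.253 0.562 2.464
v 3.755 0.844 2.022
v 3.246 1.157 2.429
v 3.54 0.575 3.64
v 4.364 0.069 2.981
v 4.045 -0.447 3.376
v 3.536 -0.134 3.783
v 4.051 0.7 3.145
v 2.116 -0.049 2.339
v 2.94 -0.555 1.68
v 2.944 0.154 1.537
v 2.435 0.467 1.944
v 2.227 -0.542 2.856
v 3.051 -1.048 2.197
v 3.234 -1.137 2.891
v 2.725 -0.824 3.298
v 2.429 -0.68 2.175
v -3.199 0.572 0.582
v -3.633 0.568 1.549
v -3.568 2.357 0.423
v -4.002 2.354 1.389
v -1.358 1.026 1.411
v -1.792 1.023 2.377
v -1.727 2.812 1.251
v -2.161 2.808 2.218
v -3.684 0.149 -1.976
v -3.392 -0.735 -1.012
v -3.516 1.495 -0.794
v -3.223 0.612 0.17
v -1.897 0.288 -2.39
v -1.604 -0.595 -1.426
v -1.728 1.635 -1.208
v -1.436 0.751 -0.244
v -2.815 -3.114 2.076
v -1.911 -2.614 2.354
v -1.681 -3.745 3.642
v -2.585 -4.246 3.364
v -2.48 -2.322 2.712
v -2.249 -3.453 4
v -3.205 -2.401 2.772
v -2.974 -3.532 4.06
v -3.748 -2.814 2.506
v -3.517 -3.945 3.795
v -3.854 -3.367 2.039
v -3.624 -4.499 3.328
v -3.475 -3.802 1.589
v -3.244 -4.934 2.878
v -2.787 -3.916 1.367
v -2.556 -5.047 2.656
v -2.112 -3.654 1.476
v -1.881 -4.785 2.765
v -1.766 -3.14 1.866
v -1.536 -4.271 3.155
f 1 38 17
f 38 12 41
f 17 41 6
f 38 41 17
f 1 17 13
f 17 6 18
f 13 18 2
f 17 18 13
f 1 13 22
f 13 2 23
f 22 23 8
f 13 23 22
f 1 22 34
f 22 8 37
f 34 37 11
f 22 37 34
f 1 34 38
f 34 11 42
f 38 42 12
f 34 42 38
f 2 18 29
f 18 6 32
f 29 32 10
f 18 32 29
f 6 41 19
f 41 12 40
f 19 40 5
f 41 40 19
f 12 42 39
f 42 11 35
f 39 35 3
f 42 35 39
f 11 37 36
f 37 8 24
f 36 24 7
f 37 24 36
f 8 23 28
f 23 2 25
f 28 25 9
f 23 25 28
f 4 30 16
f 30 10 31
f 16 31 5
f 30 31 16
f 4 16 14
f 16 5 15
f 14 15 3
f 16 15 14
f 4 14 21
f 14 3 20
f 21 20 7
f 14 20 21
f 4 21 26
f 21 7 27
f 26 27 9
f 21 27 26
f 4 26 30
f 26 9 33
f 30 33 10
f 26 33 30
f 5 31 19
f 31 10 32
f 19 32 6
f 31 32 19
f 3 15 39
f 15 5 40
f 39 40 12
f 15 40 39
f 7 20 36
f 20 3 35
f 36 35 11
f 20 35 36
f 9 27 28
f 27 7 24
f 28 24 8
f 27 24 28
f 10 33 29
f 33 9 25
f 29 25 2
f 33 25 29
f 44 46 43
f 47 44 43
f 43 46 45
f 45 47 43
f 44 50 46
f 48 44 47
f 48 50 44
f 46 50 45
f 49 47 45
f 45 50 49
f 49 48 47
f 50 48 49
f 52 54 51
f 55 52 51
f 51 54 53
f 53 55 51
f 52 58 54
f 56 52 55
f 56 58 52
f 54 58 53
f 57 55 53
f 53 58 57
f 57 56 55
f 58 56 57
f 60 59 63
f 60 63 61
f 61 63 64
f 61 64 62
f 63 59 65
f 63 65 64
f 64 65 66
f 64 66 62
f 65 59 67
f 65 67 66
f 66 67 68
f 66 68 62
f 67 59 69
f 67 69 68
f 68 69 70
f 68 70 62
f 69 59 71
f 69 71 70
f 70 71 72
f 70 72 62
f 71 59 73
f 71 73 72
f 72 73 74
f 72 74 62
f 73 59 75
f 73 75 74
f 74 75 76
f 74 76 62
f 75 59 77
f 75 77 76
f 76 77 78
f 76 78 62
f 77 59 60
f 77 60 78
f 78 60 61
f 78 61 62



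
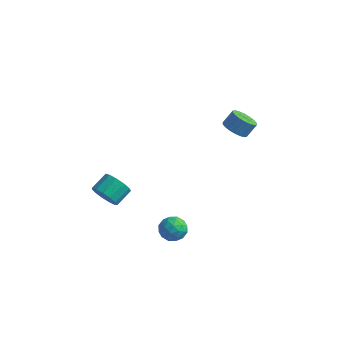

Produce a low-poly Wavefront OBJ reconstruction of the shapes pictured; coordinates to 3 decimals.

v 0.435 -2.496 -2.774
v 0.831 -2.671 -3.495
v -0.671 -3.149 -3.225
v -0.275 -3.324 -3.946
v -0.029 -3.692 -3.231
v 0.655 -3.288 -2.952
v -0.495 -2.532 -3.768
v 0.189 -2.128 -3.489
v 0.257 -2.692 -4.109
v 0.545 -3.41 -3.778
v -0.385 -2.41 -2.942
v -0.097 -3.128 -2.611
v 0.73 -2.526 -3.095
v -0.57 -3.294 -3.625
v -0.425 -3.51 -3.204
v -0.192 -3.613 -3.628
v 0.627 -2.889 -2.776
v 0.86 -2.992 -3.2
v 0.354 -3.592 -3.044
v -0.7 -2.828 -3.52
v -0.467 -2.931 -3.944
v 0.352 -2.207 -3.092
v 0.585 -2.31 -3.516
v -0.194 -2.228 -3.676
v 0.625 -2.641 -3.88
v -0.025 -3.025 -4.145
v -0.154 -2.56 -4.04
v 0.248 -2.322 -3.876
v 0.795 -3.063 -3.685
v 0.145 -3.447 -3.95
v 0.289 -3.663 -3.529
v 0.691 -3.426 -3.366
v 0.457 -3.076 -4.046
v 0.015 -2.373 -2.77
v -0.635 -2.757 -3.035
v -0.531 -2.394 -3.354
v -0.129 -2.157 -3.191
v 0.185 -2.795 -2.575
v -0.465 -3.179 -2.84
v -0.088 -3.498 -2.844
v 0.314 -3.26 -2.68
v -0.297 -2.744 -2.674
v -3.649 -3.808 -1.629
v -2.852 -3.781 -2.002
v -2.634 -2.766 -1.463
v -3.431 -2.792 -1.091
v -3.16 -3.55 -2.314
v -2.942 -2.534 -1.775
v -3.623 -3.4 -2.409
v -3.405 -2.385 -1.87
v -4.094 -3.38 -2.256
v -3.876 -2.364 -1.718
v -4.424 -3.495 -1.904
v -4.206 -2.48 -1.366
v -4.508 -3.71 -1.465
v -4.29 -2.695 -0.927
v -4.319 -3.956 -1.078
v -4.101 -2.94 -0.54
v -3.917 -4.155 -0.866
v -3.699 -3.139 -0.328
v -3.43 -4.243 -0.896
v -3.212 -3.228 -0.358
v -3.013 -4.194 -1.159
v -2.795 -3.178 -0.621
v -2.797 -4.021 -1.571
v -2.579 -3.006 -1.033
v 0.075 3.7 0.246
v 0.635 4.053 -0.221
v 0.964 4.573 0.567
v 0.405 4.22 1.034
v 0.353 4.276 -0.251
v 0.683 4.796 0.537
v 0.016 4.385 -0.182
v 0.346 4.905 0.606
v -0.309 4.358 -0.028
v 0.021 4.879 0.76
v -0.558 4.201 0.18
v -0.228 4.721 0.968
v -0.681 3.945 0.401
v -0.351 4.465 1.189
v -0.655 3.64 0.591
v -0.325 4.16 1.379
v -0.484 3.347 0.713
v -0.155 3.867 1.501
v -0.203 3.124 0.743
v 0.127 3.644 1.531
v 0.134 3.015 0.674
v 0.464 3.535 1.462
v 0.459 3.041 0.52
v 0.789 3.562 1.308
v 0.708 3.199 0.312
v 1.038 3.719 1.1
v 0.831 3.455 0.091
v 1.161 3.975 0.879
v 0.805 3.76 -0.099
v 1.135 4.28 0.689
f 1 38 17
f 38 12 41
f 17 41 6
f 38 41 17
f 1 17 13
f 17 6 18
f 13 18 2
f 17 18 13
f 1 13 22
f 13 2 23
f 22 23 8
f 13 23 22
f 1 22 34
f 22 8 37
f 34 37 11
f 22 37 34
f 1 34 38
f 34 11 42
f 38 42 12
f 34 42 38
f 2 18 29
f 18 6 32
f 29 32 10
f 18 32 29
f 6 41 19
f 41 12 40
f 19 40 5
f 41 40 19
f 12 42 39
f 42 11 35
f 39 35 3
f 42 35 39
f 11 37 36
f 37 8 24
f 36 24 7
f 37 24 36
f 8 23 28
f 23 2 25
f 28 25 9
f 23 25 28
f 4 30 16
f 30 10 31
f 16 31 5
f 30 31 16
f 4 16 14
f 16 5 15
f 14 15 3
f 16 15 14
f 4 14 21
f 14 3 20
f 21 20 7
f 14 20 21
f 4 21 26
f 21 7 27
f 26 27 9
f 21 27 26
f 4 26 30
f 26 9 33
f 30 33 10
f 26 33 30
f 5 31 19
f 31 10 32
f 19 32 6
f 31 32 19
f 3 15 39
f 15 5 40
f 39 40 12
f 15 40 39
f 7 20 36
f 20 3 35
f 36 35 11
f 20 35 36
f 9 27 28
f 27 7 24
f 28 24 8
f 27 24 28
f 10 33 29
f 33 9 25
f 29 25 2
f 33 25 29
f 44 43 47
f 44 47 45
f 45 47 48
f 45 48 46
f 47 43 49
f 47 49 48
f 48 49 50
f 48 50 46
f 49 43 51
f 49 51 50
f 50 51 52
f 50 52 46
f 51 43 53
f 51 53 52
f 52 53 54
f 52 54 46
f 53 43 55
f 53 55 54
f 54 55 56
f 54 56 46
f 55 43 57
f 55 57 56
f 56 57 58
f 56 58 46
f 57 43 59
f 57 59 58
f 58 59 60
f 58 60 46
f 59 43 61
f 59 61 60
f 60 61 62
f 60 62 46
f 61 43 63
f 61 63 62
f 62 63 64
f 62 64 46
f 63 43 65
f 63 65 64
f 64 65 66
f 64 66 46
f 65 43 44
f 65 44 66
f 66 44 45
f 66 45 46
f 68 67 71
f 68 71 69
f 69 71 72
f 69 72 70
f 71 67 73
f 71 73 72
f 72 73 74
f 72 74 70
f 73 67 75
f 73 75 74
f 74 75 76
f 74 76 70
f 75 67 77
f 75 77 76
f 76 77 78
f 76 78 70
f 77 67 79
f 77 79 78
f 78 79 80
f 78 80 70
f 79 67 81
f 79 81 80
f 80 81 82
f 80 82 70
f 81 67 83
f 81 83 82
f 82 83 84
f 82 84 70
f 83 67 85
f 83 85 84
f 84 85 86
f 84 86 70
f 85 67 87
f 85 87 86
f 86 87 88
f 86 88 70
f 87 67 89
f 87 89 88
f 88 89 90
f 88 90 70
f 89 67 91
f 89 91 90
f 90 91 92
f 90 92 70
f 91 67 93
f 91 93 92
f 92 93 94
f 92 94 70
f 93 67 95
f 93 95 94
f 94 95 96
f 94 96 70
f 95 67 68
f 95 68 96
f 96 68 69
f 96 69 70



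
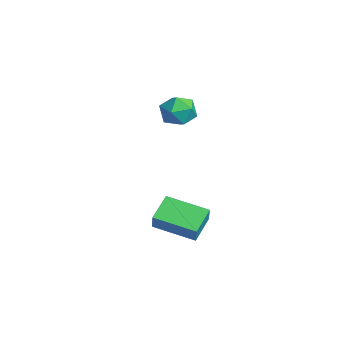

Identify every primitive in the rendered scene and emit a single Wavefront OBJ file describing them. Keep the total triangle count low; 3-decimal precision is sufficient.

v 1.073 -2.948 -0.957
v 1.595 -3.089 -0.068
v 2.289 -1.379 -1.424
v 2.812 -1.519 -0.536
v 1.968 -3.841 -1.624
v 2.491 -3.981 -0.736
v 3.185 -2.271 -2.092
v 3.707 -2.412 -1.203
v -3.644 -1.102 3.124
v -3.038 -0.349 3.172
v -2.662 -1.831 2.148
v -2.056 -1.078 2.196
v -2.185 -1.645 2.969
v -2.792 -1.194 3.572
v -2.908 -0.986 1.748
v -3.515 -0.535 2.351
v -2.583 -0.277 2.321
v -2.136 -0.685 3.076
v -3.564 -1.495 2.244
v -3.117 -1.903 2.999
f 2 4 1
f 5 2 1
f 1 4 3
f 3 5 1
f 2 8 4
f 6 2 5
f 6 8 2
f 4 8 3
f 7 5 3
f 3 8 7
f 7 6 5
f 8 6 7
f 9 20 14
f 9 14 10
f 9 10 16
f 9 16 19
f 9 19 20
f 10 14 18
f 14 20 13
f 20 19 11
f 19 16 15
f 16 10 17
f 12 18 13
f 12 13 11
f 12 11 15
f 12 15 17
f 12 17 18
f 13 18 14
f 11 13 20
f 15 11 19
f 17 15 16
f 18 17 10



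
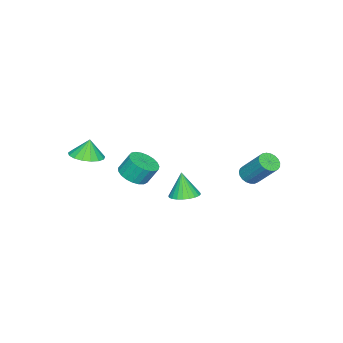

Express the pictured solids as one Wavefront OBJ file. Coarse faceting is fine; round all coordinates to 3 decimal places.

v 3.966 -3.336 -0.006
v 4.842 -3.52 0.204
v 3.734 -3.264 1.026
v 4.832 -3.081 0.171
v 4.623 -2.701 0.097
v 4.264 -2.466 -0
v 3.836 -2.43 -0.099
v 3.438 -2.602 -0.176
v 3.161 -2.942 -0.214
v 3.068 -3.373 -0.205
v 3.181 -3.795 -0.15
v 3.474 -4.112 -0.062
v 3.879 -4.251 0.039
v 4.305 -4.181 0.129
v 4.652 -3.917 0.189
v 3.219 1.702 -1.784
v 3.927 1.998 -1.597
v 2.981 1.398 -0.396
v 3.749 2.249 -1.573
v 3.49 2.416 -1.58
v 3.19 2.474 -1.619
v 2.894 2.415 -1.683
v 2.648 2.248 -1.762
v 2.488 1.997 -1.844
v 2.44 1.702 -1.917
v 2.51 1.406 -1.97
v 2.689 1.156 -1.994
v 2.947 0.989 -1.987
v 3.248 0.93 -1.948
v 3.543 0.989 -1.885
v 3.79 1.157 -1.806
v 3.949 1.408 -1.723
v 3.997 1.703 -1.65
v -0.766 -3.41 -4.042
v 0.117 -3.322 -3.891
v -0.111 -2.781 -2.868
v -0.994 -2.87 -3.018
v 0.038 -3.006 -4.076
v -0.191 -2.465 -3.052
v -0.181 -2.76 -4.254
v -0.409 -2.22 -3.231
v -0.5 -2.627 -4.396
v -0.729 -2.086 -3.373
v -0.866 -2.629 -4.477
v -1.095 -2.088 -3.453
v -1.214 -2.766 -4.482
v -1.443 -2.225 -3.458
v -1.485 -3.014 -4.411
v -1.713 -2.474 -3.388
v -1.631 -3.332 -4.277
v -1.86 -2.791 -3.253
v -1.628 -3.662 -4.101
v -1.856 -3.122 -3.078
v -1.475 -3.949 -3.916
v -1.704 -3.409 -2.892
v -1.2 -4.143 -3.752
v -1.429 -3.603 -2.728
v -0.85 -4.21 -3.638
v -1.079 -3.67 -2.615
v -0.485 -4.139 -3.594
v -0.714 -3.599 -2.571
v -0.169 -3.942 -3.628
v -0.398 -3.401 -2.604
v 0.044 -3.653 -3.733
v -0.185 -3.112 -2.709
v -2.929 2.252 -3.581
v -2.385 1.95 -3.432
v -2.107 3.186 -1.949
v -2.651 3.488 -2.099
v -2.3 2.136 -3.602
v -2.022 3.371 -2.12
v -2.324 2.341 -3.769
v -2.046 3.577 -2.287
v -2.453 2.532 -3.904
v -2.174 3.767 -2.421
v -2.663 2.674 -3.983
v -2.385 3.909 -2.5
v -2.92 2.743 -3.992
v -2.642 3.979 -2.509
v -3.179 2.727 -3.93
v -2.9 3.963 -2.448
v -3.394 2.629 -3.808
v -3.115 3.865 -2.326
v -3.529 2.466 -3.647
v -3.25 3.702 -2.164
v -3.56 2.266 -3.474
v -3.282 3.502 -1.992
v -3.482 2.064 -3.32
v -3.204 3.299 -1.838
v -3.309 1.894 -3.211
v -3.03 3.129 -1.729
v -3.07 1.786 -3.166
v -2.791 3.021 -1.684
v -2.806 1.759 -3.193
v -2.528 2.994 -1.71
v -2.564 1.817 -3.287
v -2.286 3.052 -1.804
f 2 1 4
f 2 4 3
f 4 1 5
f 4 5 3
f 5 1 6
f 5 6 3
f 6 1 7
f 6 7 3
f 7 1 8
f 7 8 3
f 8 1 9
f 8 9 3
f 9 1 10
f 9 10 3
f 10 1 11
f 10 11 3
f 11 1 12
f 11 12 3
f 12 1 13
f 12 13 3
f 13 1 14
f 13 14 3
f 14 1 15
f 14 15 3
f 15 1 2
f 15 2 3
f 17 16 19
f 17 19 18
f 19 16 20
f 19 20 18
f 20 16 21
f 20 21 18
f 21 16 22
f 21 22 18
f 22 16 23
f 22 23 18
f 23 16 24
f 23 24 18
f 24 16 25
f 24 25 18
f 25 16 26
f 25 26 18
f 26 16 27
f 26 27 18
f 27 16 28
f 27 28 18
f 28 16 29
f 28 29 18
f 29 16 30
f 29 30 18
f 30 16 31
f 30 31 18
f 31 16 32
f 31 32 18
f 32 16 33
f 32 33 18
f 33 16 17
f 33 17 18
f 35 34 38
f 35 38 36
f 36 38 39
f 36 39 37
f 38 34 40
f 38 40 39
f 39 40 41
f 39 41 37
f 40 34 42
f 40 42 41
f 41 42 43
f 41 43 37
f 42 34 44
f 42 44 43
f 43 44 45
f 43 45 37
f 44 34 46
f 44 46 45
f 45 46 47
f 45 47 37
f 46 34 48
f 46 48 47
f 47 48 49
f 47 49 37
f 48 34 50
f 48 50 49
f 49 50 51
f 49 51 37
f 50 34 52
f 50 52 51
f 51 52 53
f 51 53 37
f 52 34 54
f 52 54 53
f 53 54 55
f 53 55 37
f 54 34 56
f 54 56 55
f 55 56 57
f 55 57 37
f 56 34 58
f 56 58 57
f 57 58 59
f 57 59 37
f 58 34 60
f 58 60 59
f 59 60 61
f 59 61 37
f 60 34 62
f 60 62 61
f 61 62 63
f 61 63 37
f 62 34 64
f 62 64 63
f 63 64 65
f 63 65 37
f 64 34 35
f 64 35 65
f 65 35 36
f 65 36 37
f 67 66 70
f 67 70 68
f 68 70 71
f 68 71 69
f 70 66 72
f 70 72 71
f 71 72 73
f 71 73 69
f 72 66 74
f 72 74 73
f 73 74 75
f 73 75 69
f 74 66 76
f 74 76 75
f 75 76 77
f 75 77 69
f 76 66 78
f 76 78 77
f 77 78 79
f 77 79 69
f 78 66 80
f 78 80 79
f 79 80 81
f 79 81 69
f 80 66 82
f 80 82 81
f 81 82 83
f 81 83 69
f 82 66 84
f 82 84 83
f 83 84 85
f 83 85 69
f 84 66 86
f 84 86 85
f 85 86 87
f 85 87 69
f 86 66 88
f 86 88 87
f 87 88 89
f 87 89 69
f 88 66 90
f 88 90 89
f 89 90 91
f 89 91 69
f 90 66 92
f 90 92 91
f 91 92 93
f 91 93 69
f 92 66 94
f 92 94 93
f 93 94 95
f 93 95 69
f 94 66 96
f 94 96 95
f 95 96 97
f 95 97 69
f 96 66 67
f 96 67 97
f 97 67 68
f 97 68 69



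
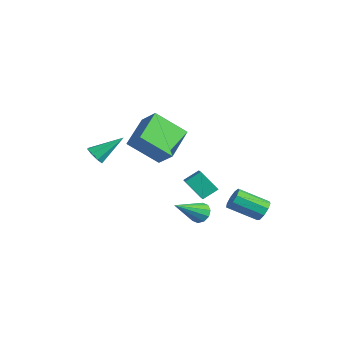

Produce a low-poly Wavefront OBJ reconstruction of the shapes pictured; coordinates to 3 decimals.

v -0.591 1.843 -3.342
v 0.066 2.016 -3.328
v -0.169 0.137 -2.158
v -0.123 2.197 -2.999
v -0.491 2.243 -2.801
v -0.897 2.137 -2.81
v -1.187 1.918 -3.022
v -1.249 1.671 -3.356
v -1.06 1.489 -3.685
v -0.692 1.443 -3.883
v -0.286 1.55 -3.874
v 0.004 1.769 -3.662
v 1.806 4.284 -2.597
v 2.21 3.837 -2.932
v 1.398 2.448 -2.059
v 0.994 2.896 -1.723
v 2.416 3.97 -2.529
v 1.605 2.581 -1.656
v 2.337 4.25 -2.158
v 1.525 2.861 -1.284
v 2.009 4.546 -1.991
v 1.198 3.158 -1.118
v 1.586 4.72 -2.109
v 0.775 3.331 -1.235
v 1.266 4.689 -2.454
v 0.454 3.301 -1.581
v 1.198 4.47 -2.866
v 0.387 3.081 -1.993
v 1.415 4.163 -3.152
v 0.603 2.775 -2.279
v 1.814 3.913 -3.178
v 1.003 2.525 -2.305
v -0.025 -2.573 2.961
v -1.219 -1.166 3.854
v 0.676 -1.128 1.623
v -0.518 0.278 2.517
v 0.938 -2.278 3.783
v -0.256 -0.872 4.677
v 1.639 -0.834 2.446
v 0.445 0.573 3.339
v -3.557 2.326 -2.406
v -3.477 3.204 -1.836
v -2.8 2.983 -3.522
v -2.721 3.861 -2.952
v -2.499 1.919 -1.928
v -2.42 2.797 -1.358
v -1.743 2.576 -3.044
v -1.663 3.454 -2.474
v -1.914 -3.478 1.473
v -1.291 -3.622 1.487
v -1.606 -2.022 2.587
v -1.404 -3.317 1.121
v -1.817 -3.107 0.961
v -2.286 -3.114 1.1
v -2.538 -3.335 1.458
v -2.424 -3.639 1.824
v -2.012 -3.85 1.985
v -1.542 -3.842 1.845
f 2 1 4
f 2 4 3
f 4 1 5
f 4 5 3
f 5 1 6
f 5 6 3
f 6 1 7
f 6 7 3
f 7 1 8
f 7 8 3
f 8 1 9
f 8 9 3
f 9 1 10
f 9 10 3
f 10 1 11
f 10 11 3
f 11 1 12
f 11 12 3
f 12 1 2
f 12 2 3
f 14 13 17
f 14 17 15
f 15 17 18
f 15 18 16
f 17 13 19
f 17 19 18
f 18 19 20
f 18 20 16
f 19 13 21
f 19 21 20
f 20 21 22
f 20 22 16
f 21 13 23
f 21 23 22
f 22 23 24
f 22 24 16
f 23 13 25
f 23 25 24
f 24 25 26
f 24 26 16
f 25 13 27
f 25 27 26
f 26 27 28
f 26 28 16
f 27 13 29
f 27 29 28
f 28 29 30
f 28 30 16
f 29 13 31
f 29 31 30
f 30 31 32
f 30 32 16
f 31 13 14
f 31 14 32
f 32 14 15
f 32 15 16
f 34 36 33
f 37 34 33
f 33 36 35
f 35 37 33
f 34 40 36
f 38 34 37
f 38 40 34
f 36 40 35
f 39 37 35
f 35 40 39
f 39 38 37
f 40 38 39
f 42 44 41
f 45 42 41
f 41 44 43
f 43 45 41
f 42 48 44
f 46 42 45
f 46 48 42
f 44 48 43
f 47 45 43
f 43 48 47
f 47 46 45
f 48 46 47
f 50 49 52
f 50 52 51
f 52 49 53
f 52 53 51
f 53 49 54
f 53 54 51
f 54 49 55
f 54 55 51
f 55 49 56
f 55 56 51
f 56 49 57
f 56 57 51
f 57 49 58
f 57 58 51
f 58 49 50
f 58 50 51



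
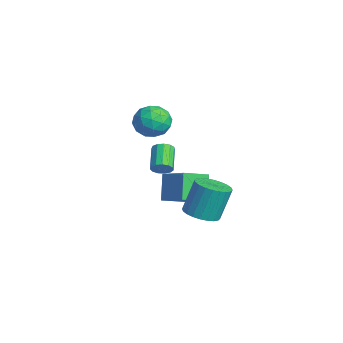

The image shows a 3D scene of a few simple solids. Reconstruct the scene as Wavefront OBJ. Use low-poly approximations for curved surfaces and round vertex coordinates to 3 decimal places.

v 0.488 -3.073 0.685
v 1.91 -2.512 1.451
v 0.236 -1.824 0.238
v 1.658 -1.263 1.004
v 1.262 -3.357 -0.544
v 2.684 -2.796 0.222
v 1.01 -2.108 -0.991
v 2.432 -1.547 -0.225
v -1.518 -2.047 3.008
v -0.873 -2.684 2.67
v -2.567 -3.196 3.17
v -1.922 -3.833 2.832
v -1.79 -3.424 3.699
v -1.141 -2.714 3.599
v -2.299 -3.166 2.241
v -1.65 -2.456 2.141
v -1.355 -3.375 2.196
v -1.041 -3.535 3.097
v -2.399 -2.345 2.743
v -2.085 -2.505 3.644
v -1.103 -2.264 2.825
v -2.337 -3.616 3.015
v -2.259 -3.375 3.525
v -1.88 -3.75 3.326
v -1.261 -2.282 3.37
v -0.882 -2.656 3.172
v -1.421 -3.092 3.777
v -2.558 -3.224 2.668
v -2.179 -3.598 2.47
v -1.56 -2.13 2.514
v -1.181 -2.505 2.315
v -2.019 -2.788 2.063
v -1.008 -3.045 2.347
v -1.625 -3.721 2.443
v -1.846 -3.329 2.096
v -1.465 -2.911 2.037
v -0.823 -3.139 2.877
v -1.44 -3.815 2.972
v -1.362 -3.575 3.482
v -0.981 -3.157 3.423
v -1.107 -3.546 2.598
v -2 -2.065 2.868
v -2.617 -2.741 2.963
v -2.459 -2.723 2.417
v -2.078 -2.305 2.358
v -1.815 -2.159 3.397
v -2.432 -2.835 3.493
v -1.975 -2.969 3.803
v -1.594 -2.551 3.744
v -2.333 -2.334 3.242
v 3.961 -2.318 -0.014
v 4.57 -2.869 0.241
v 4.427 -2.274 1.869
v 3.819 -1.722 1.614
v 4.755 -2.601 0.159
v 4.612 -2.006 1.787
v 4.818 -2.29 0.051
v 4.676 -1.694 1.679
v 4.752 -1.983 -0.068
v 4.609 -1.387 1.561
v 4.565 -1.727 -0.177
v 4.422 -1.132 1.451
v 4.286 -1.561 -0.263
v 4.143 -0.965 1.366
v 3.958 -1.51 -0.31
v 3.815 -0.915 1.319
v 3.63 -1.582 -0.312
v 3.487 -0.987 1.316
v 3.353 -1.766 -0.269
v 3.21 -1.171 1.359
v 3.168 -2.034 -0.187
v 3.025 -1.439 1.441
v 3.104 -2.346 -0.079
v 2.962 -1.75 1.549
v 3.171 -2.653 0.039
v 3.028 -2.057 1.668
v 3.358 -2.908 0.149
v 3.215 -2.313 1.777
v 3.637 -3.075 0.234
v 3.494 -2.479 1.863
v 3.965 -3.125 0.281
v 3.822 -2.53 1.91
v 4.293 -3.053 0.284
v 4.15 -2.458 1.912
v 3.17 -3.846 2.592
v 3.436 -3.892 3.025
v 2.395 -3.54 3.701
v 2.13 -3.494 3.268
v 3.471 -3.621 2.937
v 2.43 -3.268 3.613
v 3.41 -3.421 2.74
v 2.369 -3.069 3.415
v 3.273 -3.356 2.495
v 2.232 -3.004 3.171
v 3.104 -3.447 2.282
v 2.063 -3.095 2.958
v 2.956 -3.664 2.167
v 1.915 -3.312 2.842
v 2.876 -3.94 2.187
v 1.835 -3.588 2.862
v 2.889 -4.185 2.335
v 1.848 -3.833 3.011
v 2.992 -4.323 2.566
v 1.951 -3.971 3.241
v 3.151 -4.309 2.804
v 2.111 -3.957 3.48
v 3.317 -4.149 2.976
v 2.276 -3.797 3.651
f 2 4 1
f 5 2 1
f 1 4 3
f 3 5 1
f 2 8 4
f 6 2 5
f 6 8 2
f 4 8 3
f 7 5 3
f 3 8 7
f 7 6 5
f 8 6 7
f 9 46 25
f 46 20 49
f 25 49 14
f 46 49 25
f 9 25 21
f 25 14 26
f 21 26 10
f 25 26 21
f 9 21 30
f 21 10 31
f 30 31 16
f 21 31 30
f 9 30 42
f 30 16 45
f 42 45 19
f 30 45 42
f 9 42 46
f 42 19 50
f 46 50 20
f 42 50 46
f 10 26 37
f 26 14 40
f 37 40 18
f 26 40 37
f 14 49 27
f 49 20 48
f 27 48 13
f 49 48 27
f 20 50 47
f 50 19 43
f 47 43 11
f 50 43 47
f 19 45 44
f 45 16 32
f 44 32 15
f 45 32 44
f 16 31 36
f 31 10 33
f 36 33 17
f 31 33 36
f 12 38 24
f 38 18 39
f 24 39 13
f 38 39 24
f 12 24 22
f 24 13 23
f 22 23 11
f 24 23 22
f 12 22 29
f 22 11 28
f 29 28 15
f 22 28 29
f 12 29 34
f 29 15 35
f 34 35 17
f 29 35 34
f 12 34 38
f 34 17 41
f 38 41 18
f 34 41 38
f 13 39 27
f 39 18 40
f 27 40 14
f 39 40 27
f 11 23 47
f 23 13 48
f 47 48 20
f 23 48 47
f 15 28 44
f 28 11 43
f 44 43 19
f 28 43 44
f 17 35 36
f 35 15 32
f 36 32 16
f 35 32 36
f 18 41 37
f 41 17 33
f 37 33 10
f 41 33 37
f 52 51 55
f 52 55 53
f 53 55 56
f 53 56 54
f 55 51 57
f 55 57 56
f 56 57 58
f 56 58 54
f 57 51 59
f 57 59 58
f 58 59 60
f 58 60 54
f 59 51 61
f 59 61 60
f 60 61 62
f 60 62 54
f 61 51 63
f 61 63 62
f 62 63 64
f 62 64 54
f 63 51 65
f 63 65 64
f 64 65 66
f 64 66 54
f 65 51 67
f 65 67 66
f 66 67 68
f 66 68 54
f 67 51 69
f 67 69 68
f 68 69 70
f 68 70 54
f 69 51 71
f 69 71 70
f 70 71 72
f 70 72 54
f 71 51 73
f 71 73 72
f 72 73 74
f 72 74 54
f 73 51 75
f 73 75 74
f 74 75 76
f 74 76 54
f 75 51 77
f 75 77 76
f 76 77 78
f 76 78 54
f 77 51 79
f 77 79 78
f 78 79 80
f 78 80 54
f 79 51 81
f 79 81 80
f 80 81 82
f 80 82 54
f 81 51 83
f 81 83 82
f 82 83 84
f 82 84 54
f 83 51 52
f 83 52 84
f 84 52 53
f 84 53 54
f 86 85 89
f 86 89 87
f 87 89 90
f 87 90 88
f 89 85 91
f 89 91 90
f 90 91 92
f 90 92 88
f 91 85 93
f 91 93 92
f 92 93 94
f 92 94 88
f 93 85 95
f 93 95 94
f 94 95 96
f 94 96 88
f 95 85 97
f 95 97 96
f 96 97 98
f 96 98 88
f 97 85 99
f 97 99 98
f 98 99 100
f 98 100 88
f 99 85 101
f 99 101 100
f 100 101 102
f 100 102 88
f 101 85 103
f 101 103 102
f 102 103 104
f 102 104 88
f 103 85 105
f 103 105 104
f 104 105 106
f 104 106 88
f 105 85 107
f 105 107 106
f 106 107 108
f 106 108 88
f 107 85 86
f 107 86 108
f 108 86 87
f 108 87 88



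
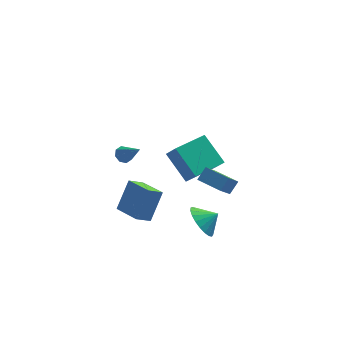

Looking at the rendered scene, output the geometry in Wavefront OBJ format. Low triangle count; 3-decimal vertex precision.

v 1.775 0.009 -2.533
v 1.103 -1.231 -1.143
v 2.261 0.433 -1.92
v 1.589 -0.807 -0.53
v 2.871 -0.873 -2.79
v 2.199 -2.113 -1.4
v 3.357 -0.449 -2.177
v 2.685 -1.689 -0.787
v 0.832 1.691 -3.744
v 1.271 1.03 -2.791
v -0.106 2.996 -2.407
v 0.333 2.335 -1.454
v 2.547 2.885 -3.706
v 2.986 2.224 -2.753
v 1.609 4.19 -2.369
v 2.048 3.529 -1.416
v 1.069 -3.536 -2.598
v 1.622 -3.861 -3.417
v 1.911 -3.504 -2.042
v 1.637 -3.431 -3.463
v 1.553 -3.019 -3.36
v 1.386 -2.697 -3.125
v 1.164 -2.52 -2.799
v 0.925 -2.518 -2.439
v 0.711 -2.693 -2.106
v 0.56 -3.013 -1.858
v 0.496 -3.423 -1.738
v 0.531 -3.853 -1.767
v 0.659 -4.229 -1.939
v 0.859 -4.484 -2.226
v 1.094 -4.575 -2.577
v 1.325 -4.487 -2.932
v 1.512 -4.234 -3.229
v -2.673 -0.907 0.943
v -2.216 -0.65 0.814
v -1.907 -1.753 1.977
v -2.421 -0.463 1.12
v -2.774 -0.536 1.322
v -3.068 -0.826 1.303
v -3.13 -1.163 1.072
v -2.925 -1.35 0.766
v -2.572 -1.278 0.564
v -2.278 -0.988 0.584
v -1.495 -2.918 -2.837
v -2.262 -3.261 -2.313
v -2.384 -1.463 -3.185
v -3.151 -1.806 -2.661
v -0.789 -2.114 -1.279
v -1.556 -2.457 -0.755
v -1.678 -0.659 -1.627
v -2.445 -1.002 -1.103
f 2 4 1
f 5 2 1
f 1 4 3
f 3 5 1
f 2 8 4
f 6 2 5
f 6 8 2
f 4 8 3
f 7 5 3
f 3 8 7
f 7 6 5
f 8 6 7
f 10 12 9
f 13 10 9
f 9 12 11
f 11 13 9
f 10 16 12
f 14 10 13
f 14 16 10
f 12 16 11
f 15 13 11
f 11 16 15
f 15 14 13
f 16 14 15
f 18 17 20
f 18 20 19
f 20 17 21
f 20 21 19
f 21 17 22
f 21 22 19
f 22 17 23
f 22 23 19
f 23 17 24
f 23 24 19
f 24 17 25
f 24 25 19
f 25 17 26
f 25 26 19
f 26 17 27
f 26 27 19
f 27 17 28
f 27 28 19
f 28 17 29
f 28 29 19
f 29 17 30
f 29 30 19
f 30 17 31
f 30 31 19
f 31 17 32
f 31 32 19
f 32 17 33
f 32 33 19
f 33 17 18
f 33 18 19
f 35 34 37
f 35 37 36
f 37 34 38
f 37 38 36
f 38 34 39
f 38 39 36
f 39 34 40
f 39 40 36
f 40 34 41
f 40 41 36
f 41 34 42
f 41 42 36
f 42 34 43
f 42 43 36
f 43 34 35
f 43 35 36
f 45 47 44
f 48 45 44
f 44 47 46
f 46 48 44
f 45 51 47
f 49 45 48
f 49 51 45
f 47 51 46
f 50 48 46
f 46 51 50
f 50 49 48
f 51 49 50

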